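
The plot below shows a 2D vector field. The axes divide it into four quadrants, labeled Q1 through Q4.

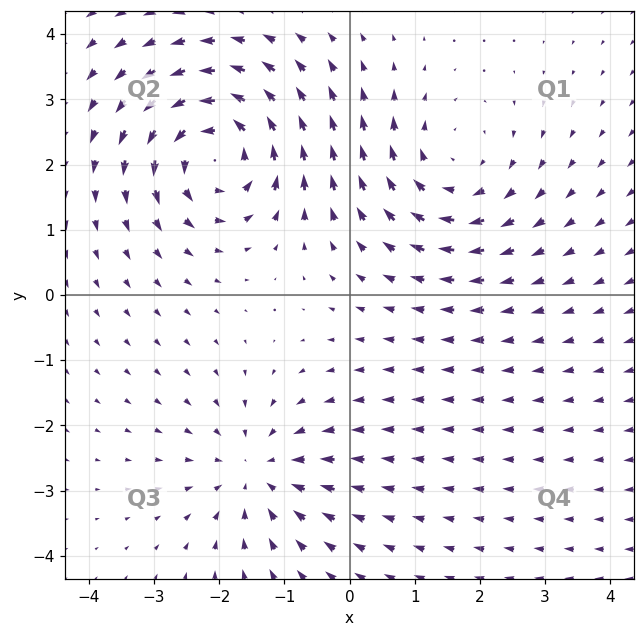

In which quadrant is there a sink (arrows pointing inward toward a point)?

The sink sits at approximately (-1.4, -2.7), which lies in quadrant Q3. The divergence there is about -3, negative as expected for a sink.

Q3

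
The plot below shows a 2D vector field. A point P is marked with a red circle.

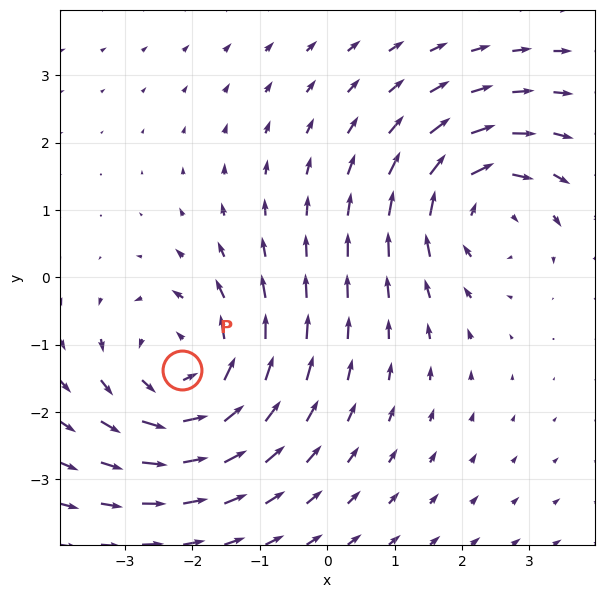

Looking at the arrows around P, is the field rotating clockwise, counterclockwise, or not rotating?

Near P at (-2.2, -1.4) the arrows circulate counterclockwise. The curl (z-component) there is about +4; positive curl means counterclockwise rotation.

counterclockwise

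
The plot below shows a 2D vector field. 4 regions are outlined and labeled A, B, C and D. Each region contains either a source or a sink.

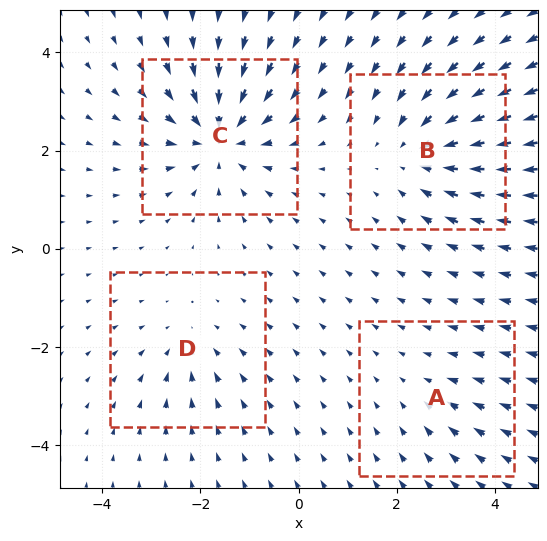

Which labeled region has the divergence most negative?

C

Divergence at each region's feature centre — A: about -2, B: about -5, C: about -6, D: about -3. Region C is most negative.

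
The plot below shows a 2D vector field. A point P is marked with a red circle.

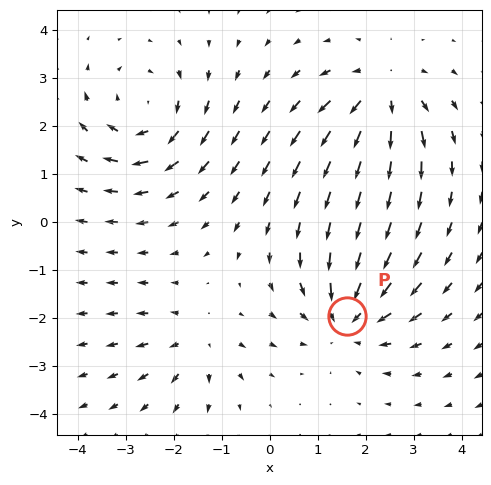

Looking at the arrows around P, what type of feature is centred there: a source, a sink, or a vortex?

sink

At P (1.6, -2.0) the arrows converge inward. Divergence about -5, curl ≈0 — negative divergence with near-zero curl is a sink.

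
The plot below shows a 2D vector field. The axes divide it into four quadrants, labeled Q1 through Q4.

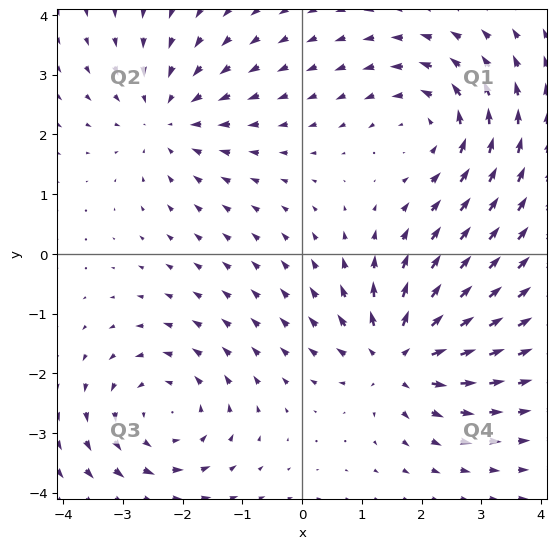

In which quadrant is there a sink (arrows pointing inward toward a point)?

Q2

The sink sits at approximately (-2.3, 2.3), which lies in quadrant Q2. The divergence there is about -4, negative as expected for a sink.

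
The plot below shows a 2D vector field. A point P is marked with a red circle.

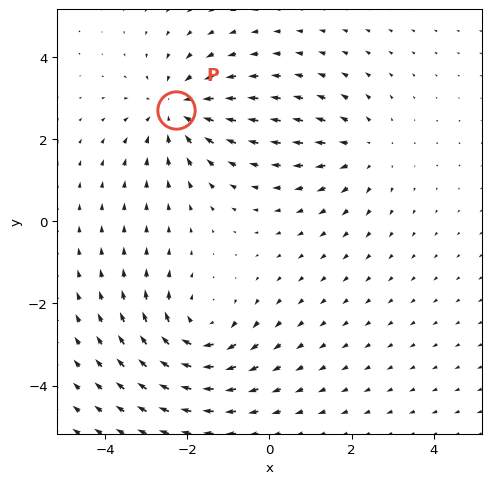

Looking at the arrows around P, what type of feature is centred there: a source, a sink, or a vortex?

sink

At P (-2.3, 2.7) the arrows converge inward. Divergence about -4, curl ≈0 — negative divergence with near-zero curl is a sink.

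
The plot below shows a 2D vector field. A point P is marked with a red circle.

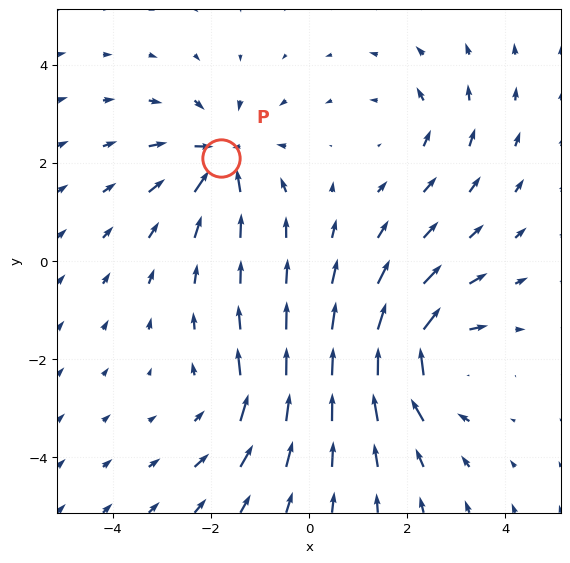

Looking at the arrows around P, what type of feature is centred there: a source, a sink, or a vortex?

At P (-1.8, 2.1) the arrows converge inward. Divergence about -5, curl ≈0 — negative divergence with near-zero curl is a sink.

sink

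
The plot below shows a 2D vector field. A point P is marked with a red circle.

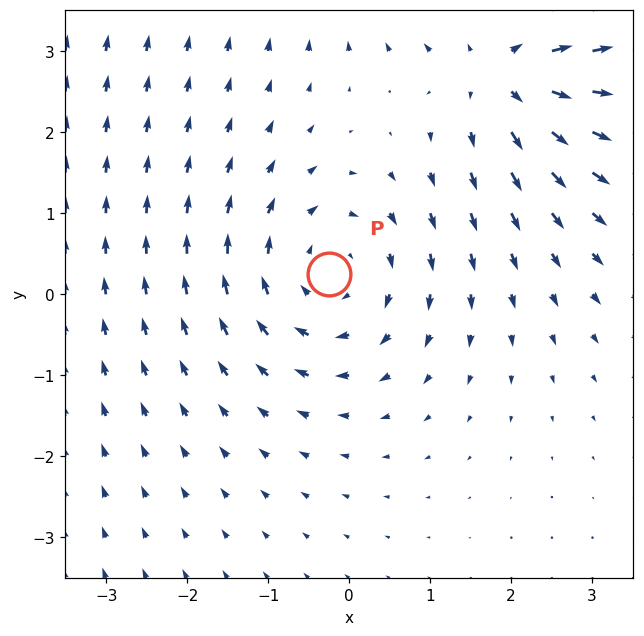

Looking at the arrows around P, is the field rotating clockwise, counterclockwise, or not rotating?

clockwise

Near P at (-0.2, 0.2) the arrows circulate clockwise. The curl (z-component) there is about -3; negative curl means clockwise rotation.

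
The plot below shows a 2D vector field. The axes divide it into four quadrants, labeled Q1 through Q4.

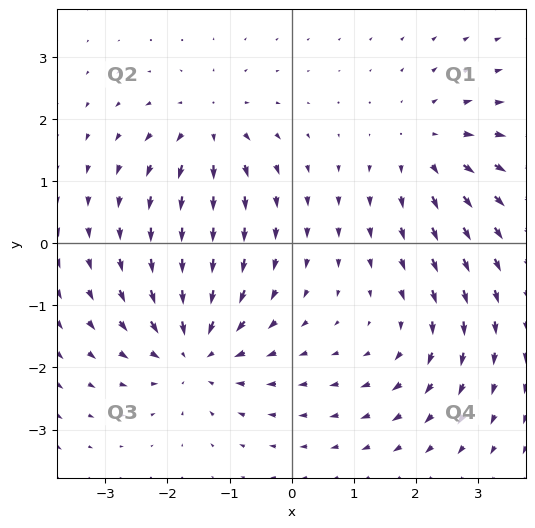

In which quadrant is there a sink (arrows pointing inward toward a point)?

Q3

The sink sits at approximately (-1.6, -1.7), which lies in quadrant Q3. The divergence there is about -5, negative as expected for a sink.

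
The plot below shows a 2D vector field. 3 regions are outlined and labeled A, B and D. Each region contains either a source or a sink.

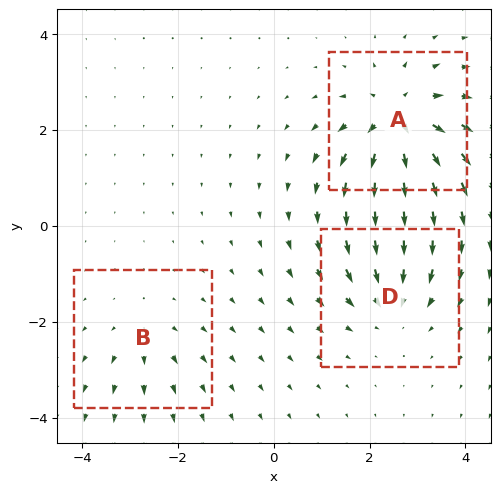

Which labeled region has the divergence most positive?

Divergence at each region's feature centre — A: about +6, B: about +2, D: about -4. Region A is most positive.

A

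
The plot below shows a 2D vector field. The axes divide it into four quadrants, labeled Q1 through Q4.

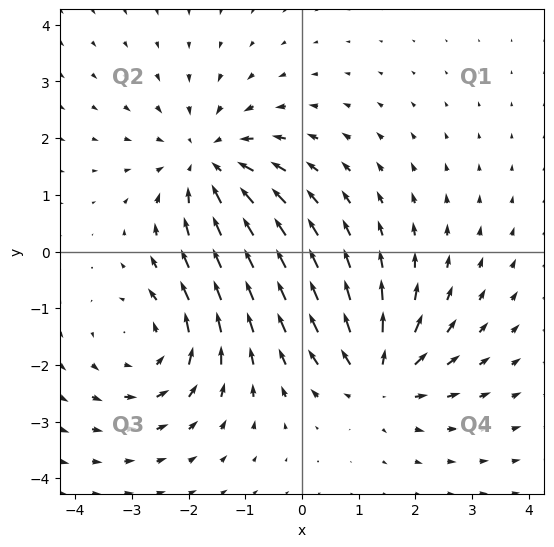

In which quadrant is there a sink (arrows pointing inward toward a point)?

The sink sits at approximately (-1.6, 1.5), which lies in quadrant Q2. The divergence there is about -4, negative as expected for a sink.

Q2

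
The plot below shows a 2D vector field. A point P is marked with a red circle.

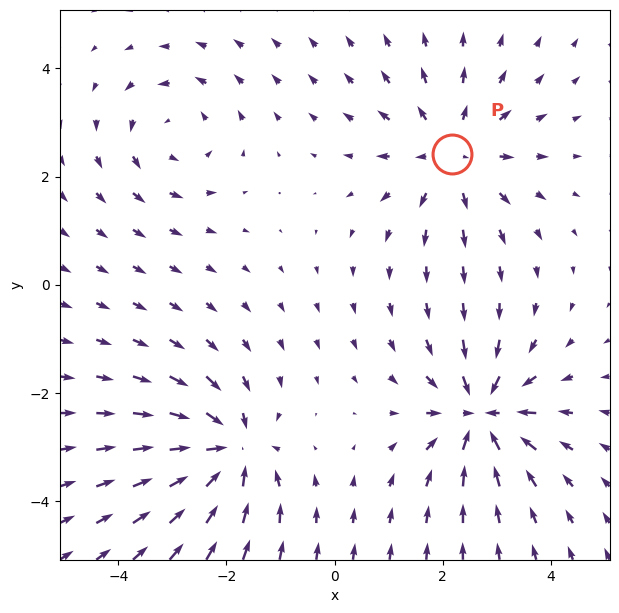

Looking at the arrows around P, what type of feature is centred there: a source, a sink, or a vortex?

At P (2.2, 2.4) the arrows spread outward. Divergence about +4, curl ≈0 — positive divergence with near-zero curl is a source.

source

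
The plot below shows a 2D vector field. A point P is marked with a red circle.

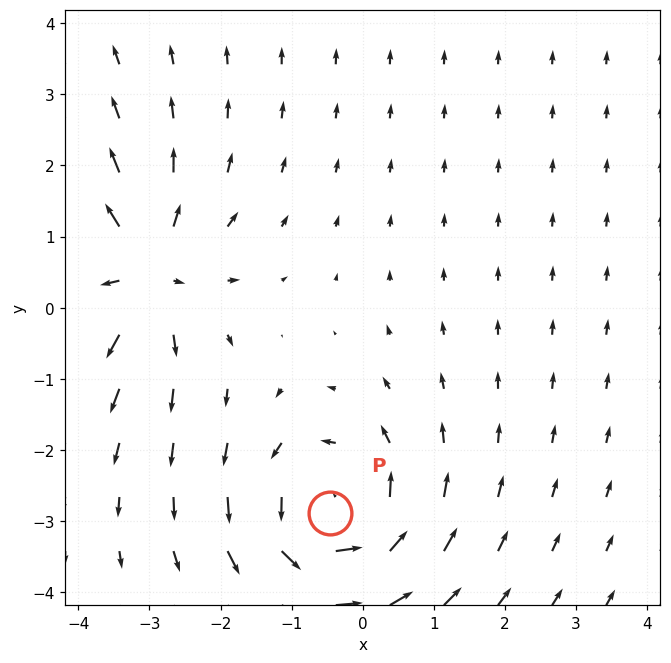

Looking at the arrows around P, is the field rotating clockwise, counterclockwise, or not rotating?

counterclockwise

Near P at (-0.5, -2.9) the arrows circulate counterclockwise. The curl (z-component) there is about +5; positive curl means counterclockwise rotation.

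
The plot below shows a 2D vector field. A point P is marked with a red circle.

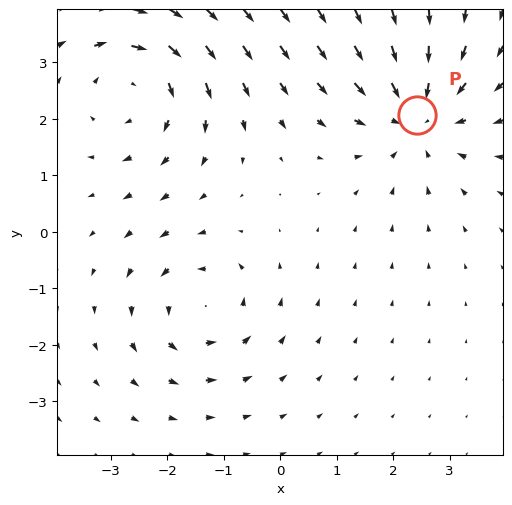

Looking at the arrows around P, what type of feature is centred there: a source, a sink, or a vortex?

At P (2.4, 2.1) the arrows converge inward. Divergence about -4, curl ≈0 — negative divergence with near-zero curl is a sink.

sink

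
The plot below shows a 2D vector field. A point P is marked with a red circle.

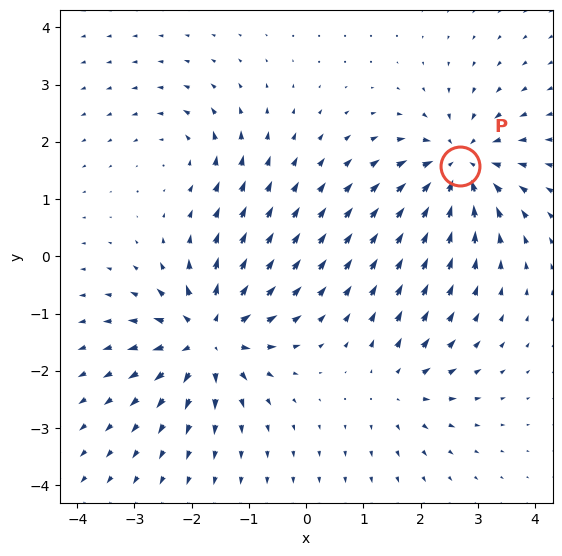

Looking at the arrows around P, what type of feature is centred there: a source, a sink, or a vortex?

sink

At P (2.7, 1.6) the arrows converge inward. Divergence about -6, curl ≈0 — negative divergence with near-zero curl is a sink.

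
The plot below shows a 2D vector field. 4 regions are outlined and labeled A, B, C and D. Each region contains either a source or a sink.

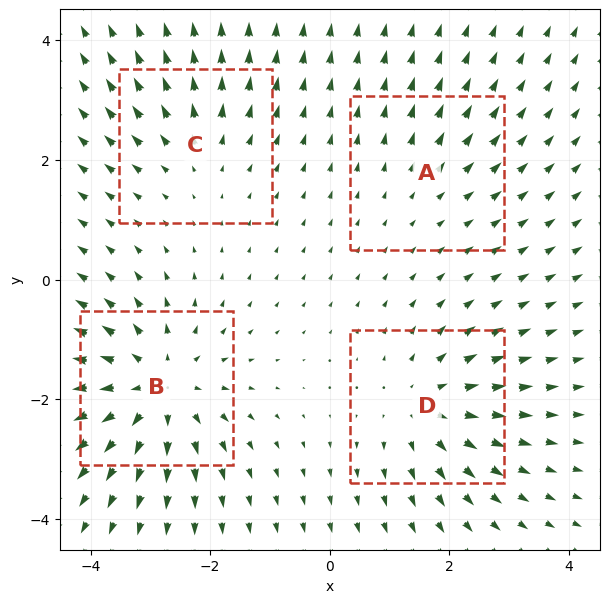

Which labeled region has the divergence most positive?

Divergence at each region's feature centre — A: about +2, B: about +6, C: about +3, D: about +4. Region B is most positive.

B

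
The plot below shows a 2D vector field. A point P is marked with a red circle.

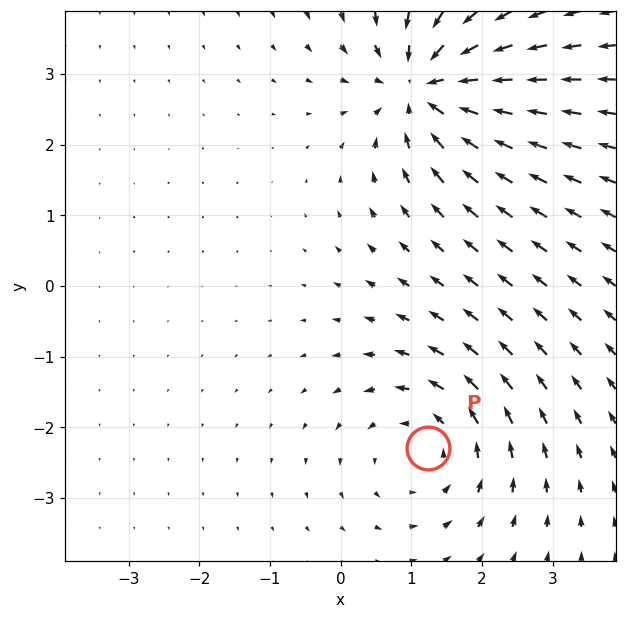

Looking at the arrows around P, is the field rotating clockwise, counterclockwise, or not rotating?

counterclockwise

Near P at (1.2, -2.3) the arrows circulate counterclockwise. The curl (z-component) there is about +3; positive curl means counterclockwise rotation.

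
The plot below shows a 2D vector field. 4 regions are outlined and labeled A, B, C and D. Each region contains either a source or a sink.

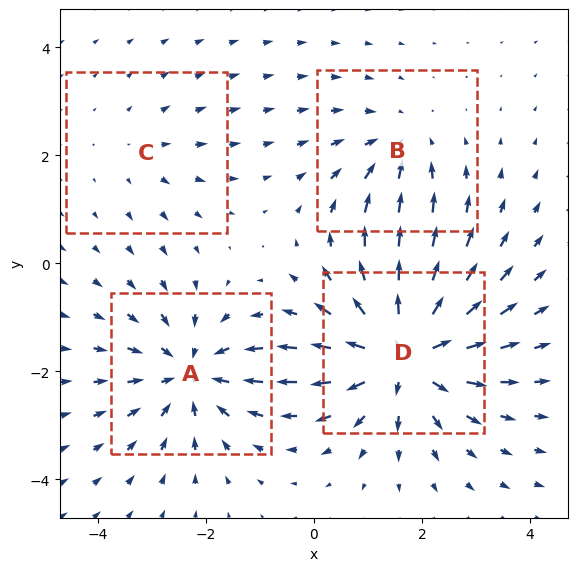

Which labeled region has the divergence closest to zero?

C

Divergence at each region's feature centre — A: about -5, B: about -3, C: about +2, D: about +6. Region C is closest to zero.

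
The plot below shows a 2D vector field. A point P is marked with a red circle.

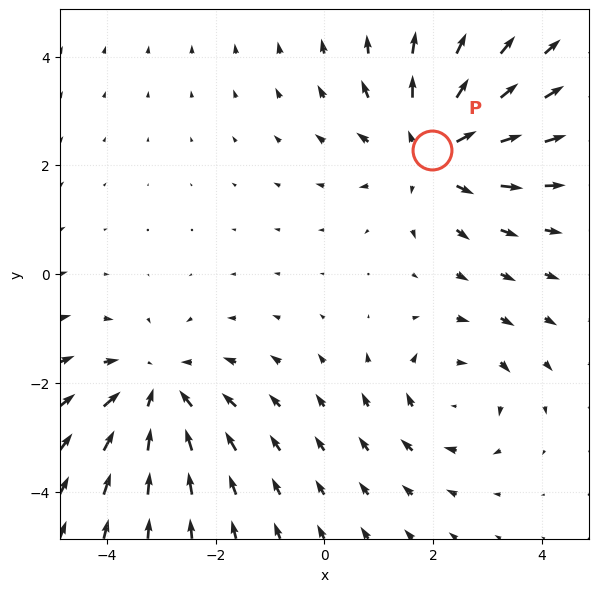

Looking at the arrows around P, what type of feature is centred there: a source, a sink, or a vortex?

At P (2.0, 2.3) the arrows spread outward. Divergence about +4, curl ≈0 — positive divergence with near-zero curl is a source.

source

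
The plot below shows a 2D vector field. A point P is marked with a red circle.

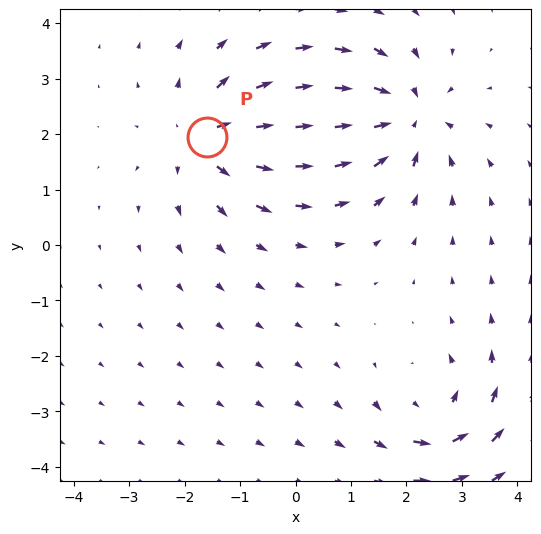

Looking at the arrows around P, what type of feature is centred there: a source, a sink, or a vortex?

At P (-1.6, 1.9) the arrows spread outward. Divergence about +4, curl ≈0 — positive divergence with near-zero curl is a source.

source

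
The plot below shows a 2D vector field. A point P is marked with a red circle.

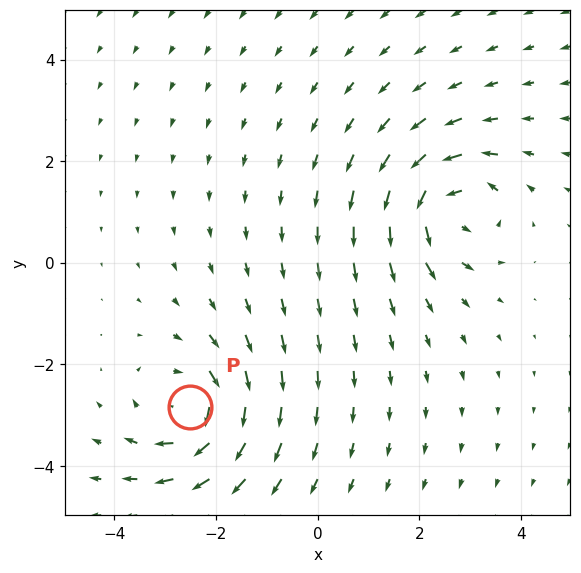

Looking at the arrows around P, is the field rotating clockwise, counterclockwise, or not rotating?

clockwise

Near P at (-2.5, -2.8) the arrows circulate clockwise. The curl (z-component) there is about -5; negative curl means clockwise rotation.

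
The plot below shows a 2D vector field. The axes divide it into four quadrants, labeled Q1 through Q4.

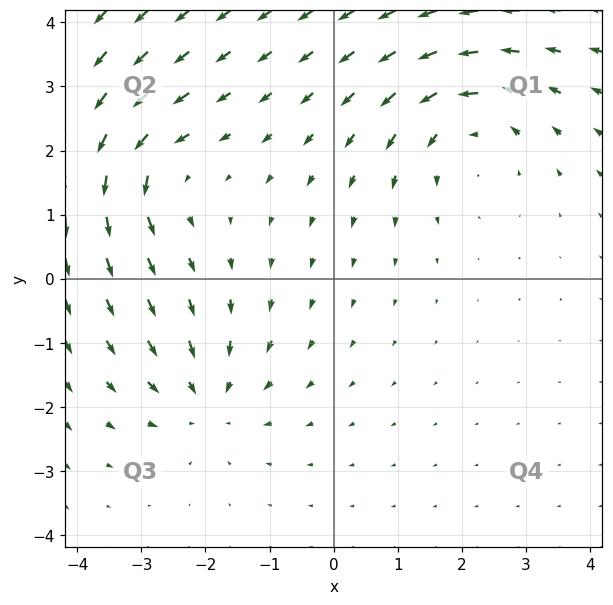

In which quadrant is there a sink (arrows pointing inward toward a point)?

Q3

The sink sits at approximately (-2.0, -1.9), which lies in quadrant Q3. The divergence there is about -3, negative as expected for a sink.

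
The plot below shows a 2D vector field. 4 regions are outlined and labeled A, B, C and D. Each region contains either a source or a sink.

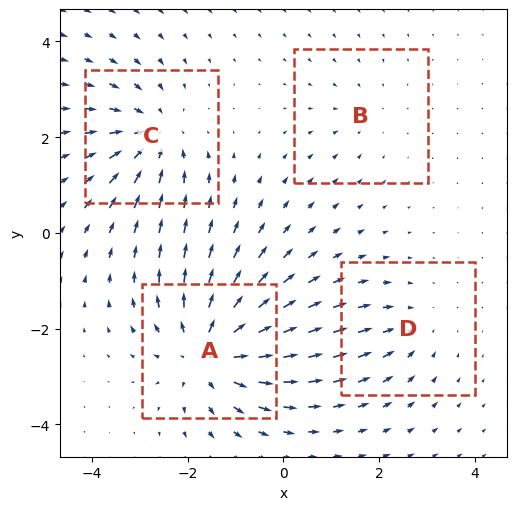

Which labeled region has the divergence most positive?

A

Divergence at each region's feature centre — A: about +7, B: about -2, C: about -5, D: about -3. Region A is most positive.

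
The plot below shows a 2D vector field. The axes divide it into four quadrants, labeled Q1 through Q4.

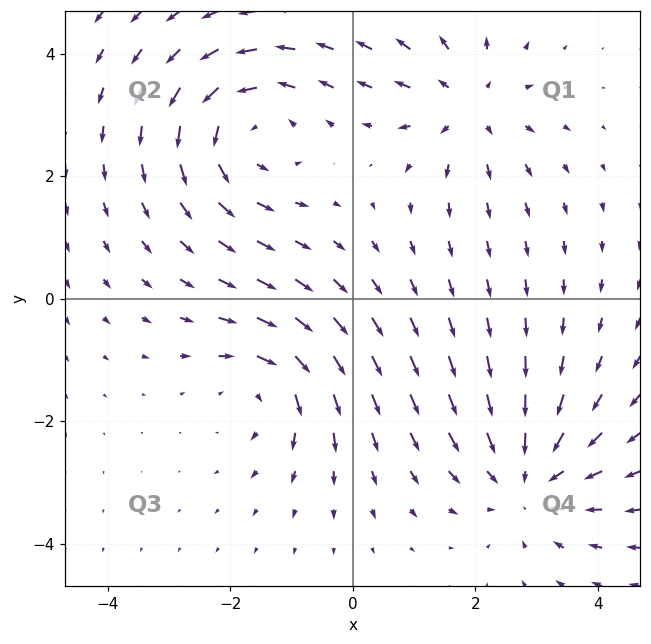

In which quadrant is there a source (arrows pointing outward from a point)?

The source sits at approximately (1.9, 3.1), which lies in quadrant Q1. The divergence there is about +4, positive as expected for a source.

Q1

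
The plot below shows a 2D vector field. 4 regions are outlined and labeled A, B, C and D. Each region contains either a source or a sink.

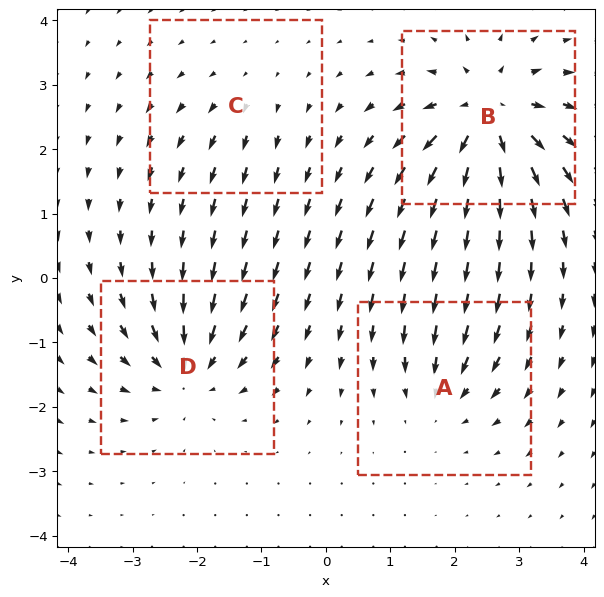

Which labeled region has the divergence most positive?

B

Divergence at each region's feature centre — A: about -4, B: about +8, C: about +2, D: about -6. Region B is most positive.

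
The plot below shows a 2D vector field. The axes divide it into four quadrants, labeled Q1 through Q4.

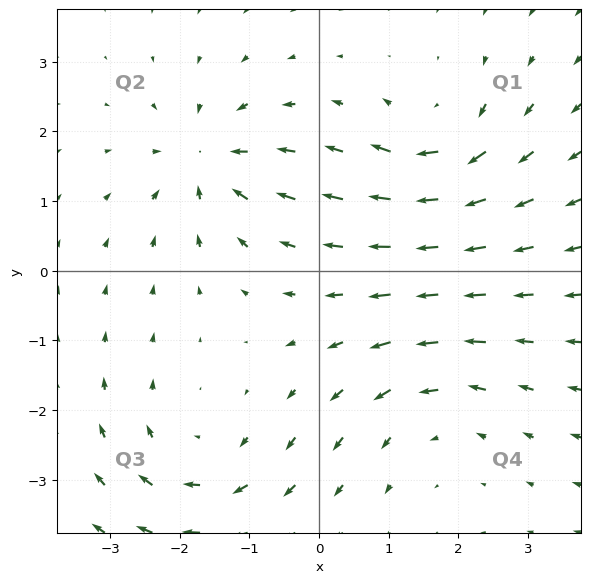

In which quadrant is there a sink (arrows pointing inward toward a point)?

The sink sits at approximately (-1.6, 1.6), which lies in quadrant Q2. The divergence there is about -6, negative as expected for a sink.

Q2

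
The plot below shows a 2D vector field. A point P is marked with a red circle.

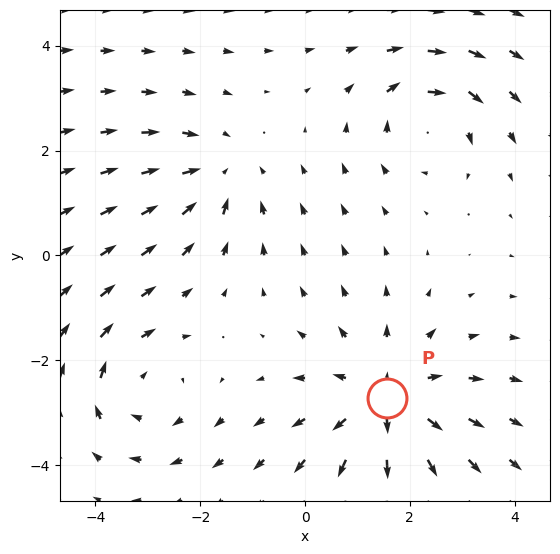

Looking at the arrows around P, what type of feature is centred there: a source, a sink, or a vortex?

At P (1.6, -2.7) the arrows spread outward. Divergence about +4, curl ≈0 — positive divergence with near-zero curl is a source.

source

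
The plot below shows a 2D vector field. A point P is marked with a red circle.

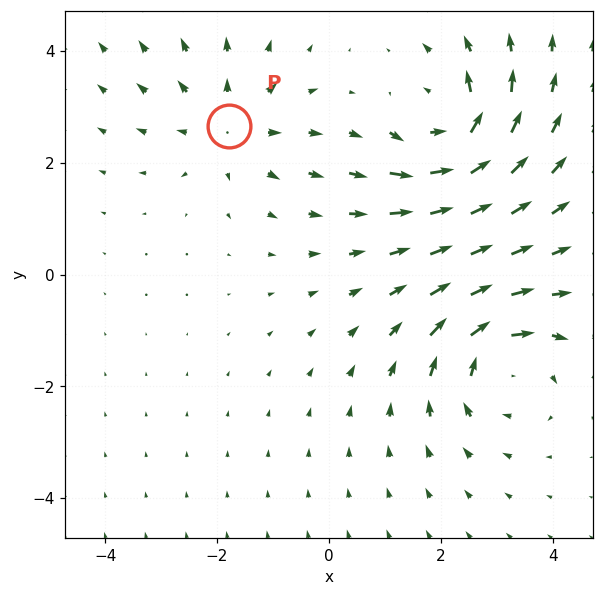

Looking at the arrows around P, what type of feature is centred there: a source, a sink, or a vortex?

source

At P (-1.8, 2.7) the arrows spread outward. Divergence about +3, curl ≈0 — positive divergence with near-zero curl is a source.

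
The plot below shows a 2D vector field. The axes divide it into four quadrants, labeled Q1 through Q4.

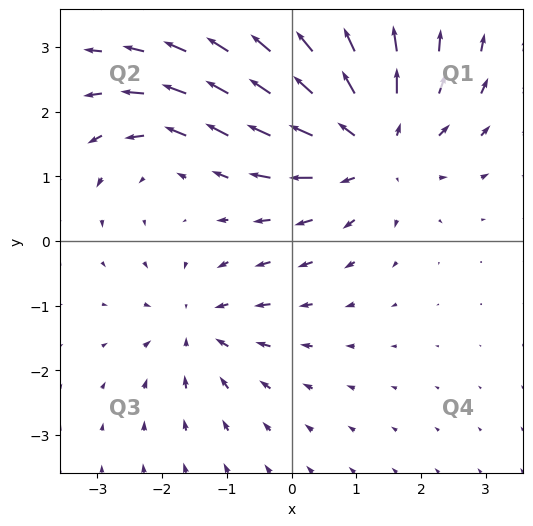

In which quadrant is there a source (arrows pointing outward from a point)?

Q1

The source sits at approximately (1.3, 1.5), which lies in quadrant Q1. The divergence there is about +4, positive as expected for a source.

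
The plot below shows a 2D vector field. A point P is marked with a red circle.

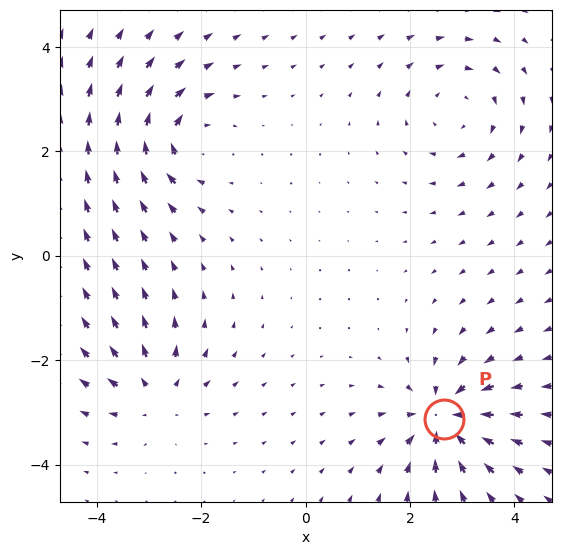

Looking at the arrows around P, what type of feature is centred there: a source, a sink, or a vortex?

At P (2.7, -3.1) the arrows converge inward. Divergence about -7, curl ≈0 — negative divergence with near-zero curl is a sink.

sink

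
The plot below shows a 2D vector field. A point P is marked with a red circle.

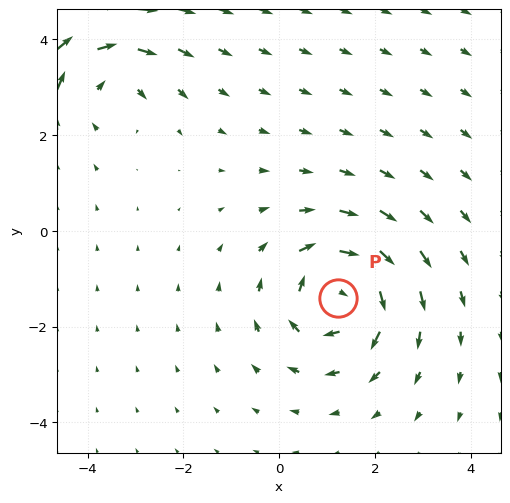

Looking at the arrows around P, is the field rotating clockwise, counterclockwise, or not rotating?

clockwise

Near P at (1.2, -1.4) the arrows circulate clockwise. The curl (z-component) there is about -4; negative curl means clockwise rotation.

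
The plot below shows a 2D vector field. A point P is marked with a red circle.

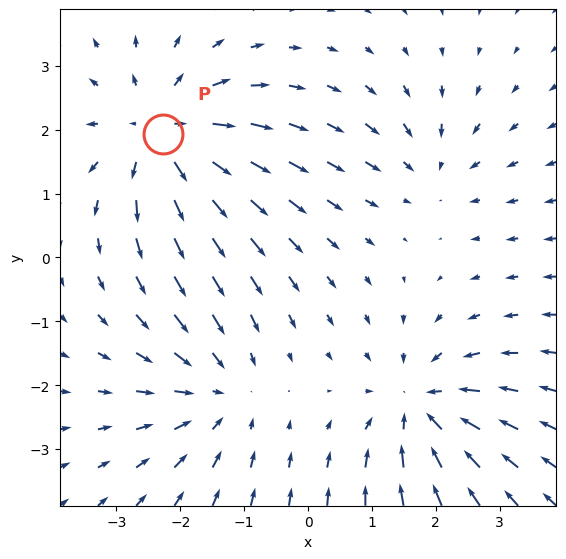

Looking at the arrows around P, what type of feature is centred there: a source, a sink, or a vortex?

source

At P (-2.3, 1.9) the arrows spread outward. Divergence about +5, curl ≈0 — positive divergence with near-zero curl is a source.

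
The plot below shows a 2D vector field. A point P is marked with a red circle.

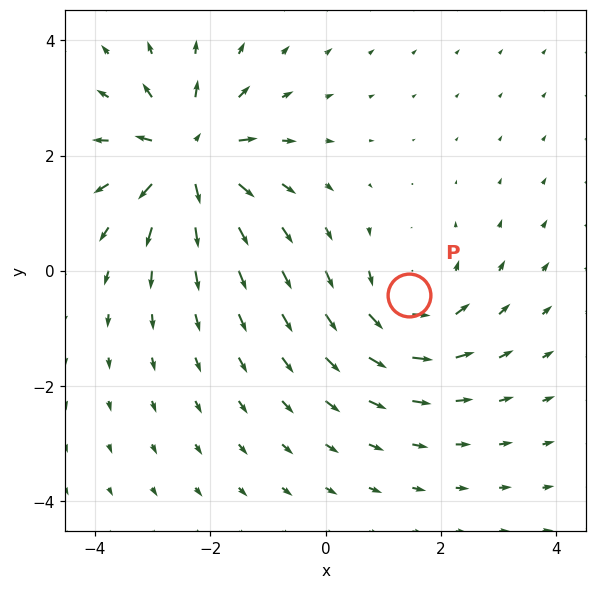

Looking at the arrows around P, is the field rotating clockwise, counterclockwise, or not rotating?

counterclockwise

Near P at (1.4, -0.4) the arrows circulate counterclockwise. The curl (z-component) there is about +3; positive curl means counterclockwise rotation.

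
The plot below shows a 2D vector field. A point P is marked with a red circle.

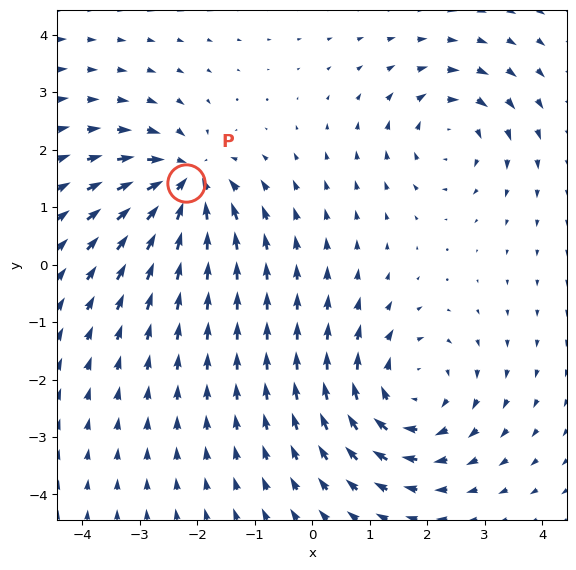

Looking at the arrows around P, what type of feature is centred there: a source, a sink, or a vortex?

At P (-2.2, 1.4) the arrows converge inward. Divergence about -6, curl ≈0 — negative divergence with near-zero curl is a sink.

sink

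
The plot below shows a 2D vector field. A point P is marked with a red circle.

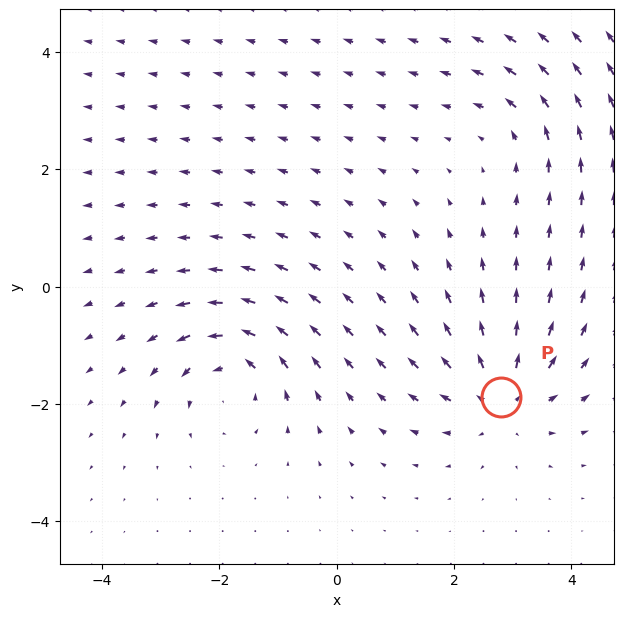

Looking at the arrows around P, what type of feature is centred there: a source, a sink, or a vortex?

At P (2.8, -1.9) the arrows spread outward. Divergence about +4, curl ≈0 — positive divergence with near-zero curl is a source.

source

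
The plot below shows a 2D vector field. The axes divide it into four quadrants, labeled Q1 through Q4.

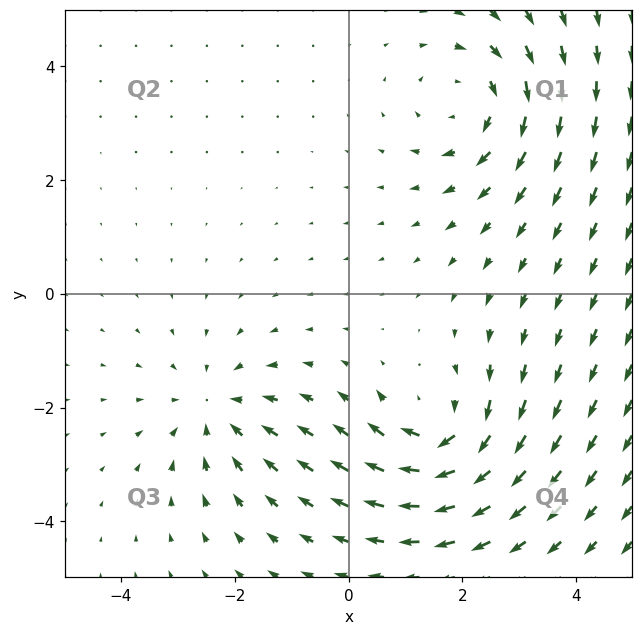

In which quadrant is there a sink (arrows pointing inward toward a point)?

Q3

The sink sits at approximately (-2.3, -2.0), which lies in quadrant Q3. The divergence there is about -3, negative as expected for a sink.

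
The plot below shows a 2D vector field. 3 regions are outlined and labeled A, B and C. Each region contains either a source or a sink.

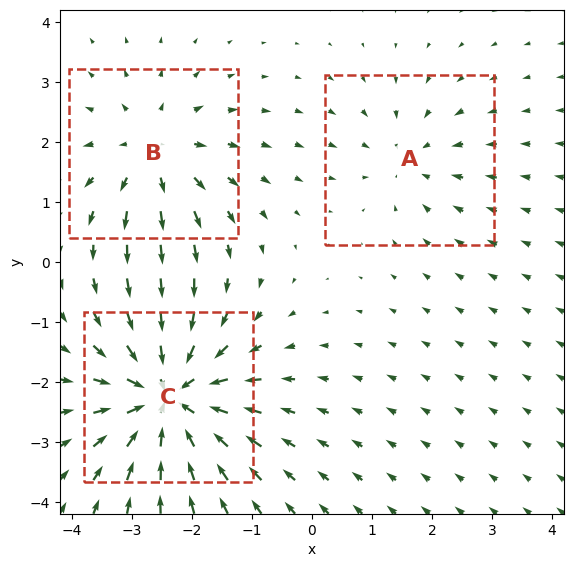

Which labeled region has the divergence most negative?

C

Divergence at each region's feature centre — A: about -2, B: about +3, C: about -5. Region C is most negative.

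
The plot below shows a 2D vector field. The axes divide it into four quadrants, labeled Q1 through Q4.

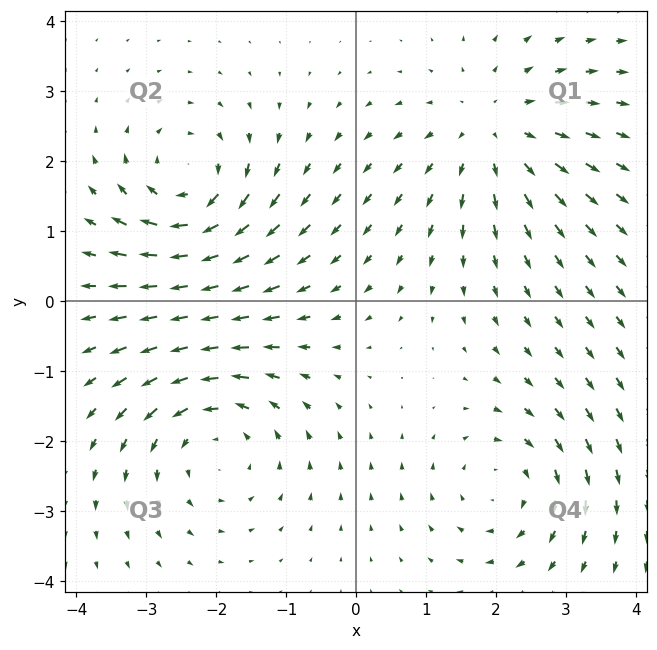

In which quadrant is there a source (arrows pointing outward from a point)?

Q1

The source sits at approximately (2.0, 2.4), which lies in quadrant Q1. The divergence there is about +3, positive as expected for a source.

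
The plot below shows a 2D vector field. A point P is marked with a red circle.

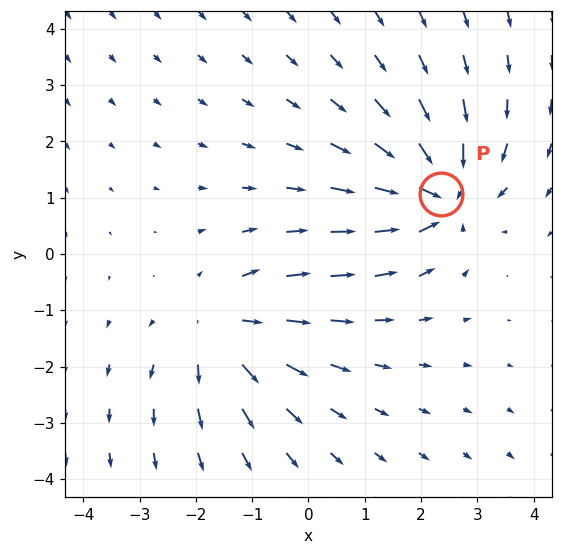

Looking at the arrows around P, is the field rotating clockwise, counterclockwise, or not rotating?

not rotating

Near P at (2.3, 1.1) the arrows show no circulation. The curl there is ≈0.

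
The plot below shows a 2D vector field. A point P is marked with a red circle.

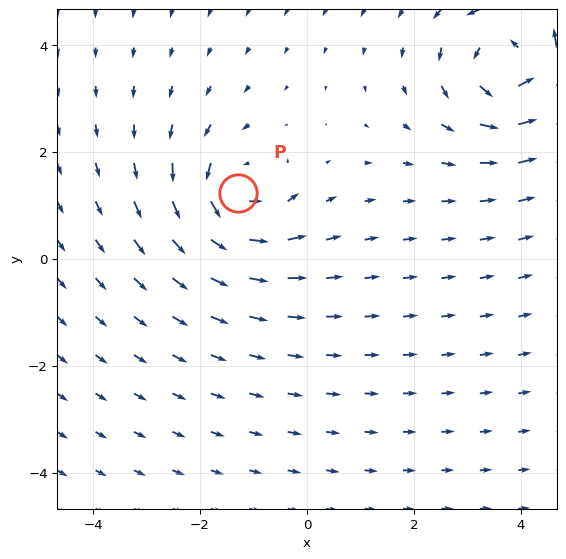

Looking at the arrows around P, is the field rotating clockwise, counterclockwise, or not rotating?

counterclockwise

Near P at (-1.3, 1.2) the arrows circulate counterclockwise. The curl (z-component) there is about +5; positive curl means counterclockwise rotation.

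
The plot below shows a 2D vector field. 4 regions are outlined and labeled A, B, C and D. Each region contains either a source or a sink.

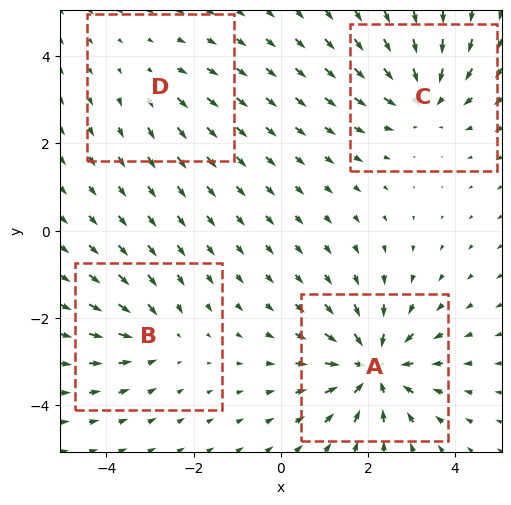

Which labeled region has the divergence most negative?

A

Divergence at each region's feature centre — A: about -6, B: about -3, C: about -5, D: about +2. Region A is most negative.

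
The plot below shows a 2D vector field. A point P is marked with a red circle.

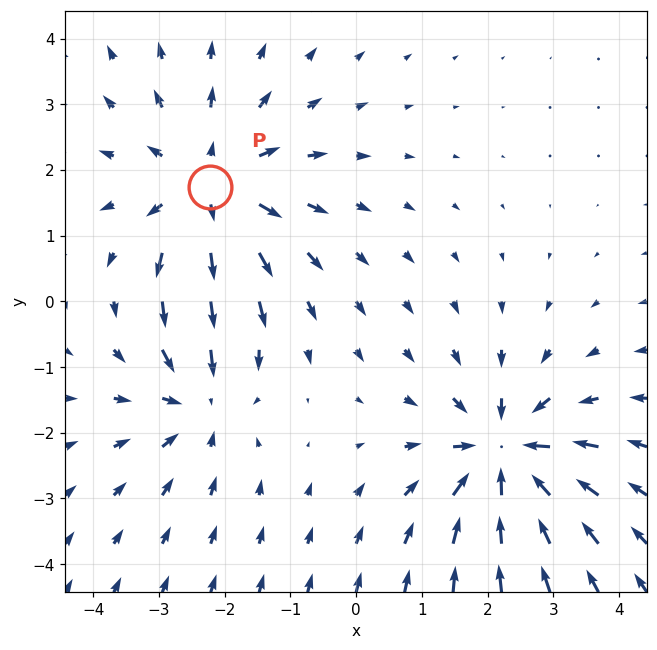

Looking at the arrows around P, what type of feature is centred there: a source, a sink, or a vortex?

source

At P (-2.2, 1.7) the arrows spread outward. Divergence about +4, curl ≈0 — positive divergence with near-zero curl is a source.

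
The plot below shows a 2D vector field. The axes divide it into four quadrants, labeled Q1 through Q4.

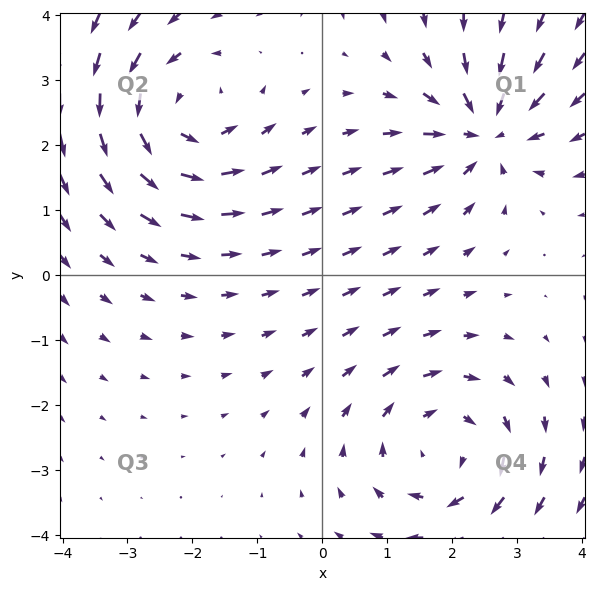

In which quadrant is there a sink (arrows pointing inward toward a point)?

Q1

The sink sits at approximately (2.5, 2.2), which lies in quadrant Q1. The divergence there is about -3, negative as expected for a sink.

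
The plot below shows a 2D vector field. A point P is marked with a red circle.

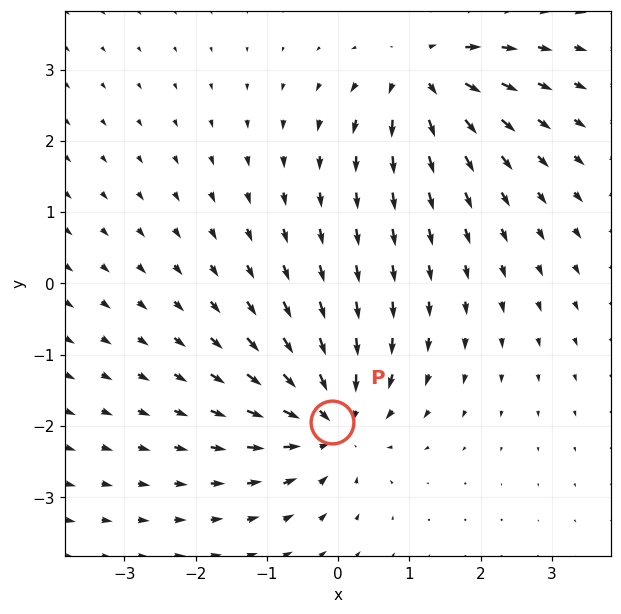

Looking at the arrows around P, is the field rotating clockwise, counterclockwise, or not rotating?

not rotating

Near P at (-0.1, -1.9) the arrows show no circulation. The curl there is ≈0.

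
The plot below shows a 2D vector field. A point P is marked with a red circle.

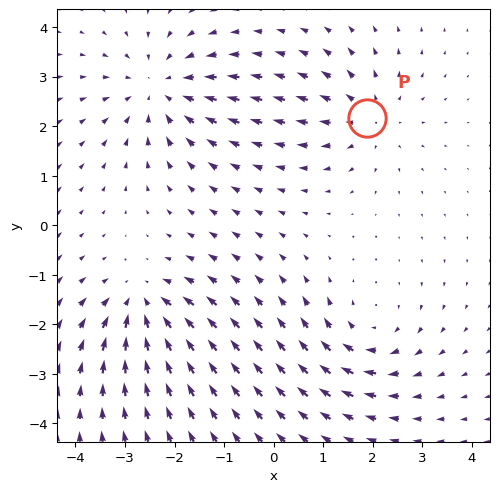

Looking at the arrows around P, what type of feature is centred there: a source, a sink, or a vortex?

source

At P (1.9, 2.2) the arrows spread outward. Divergence about +4, curl ≈0 — positive divergence with near-zero curl is a source.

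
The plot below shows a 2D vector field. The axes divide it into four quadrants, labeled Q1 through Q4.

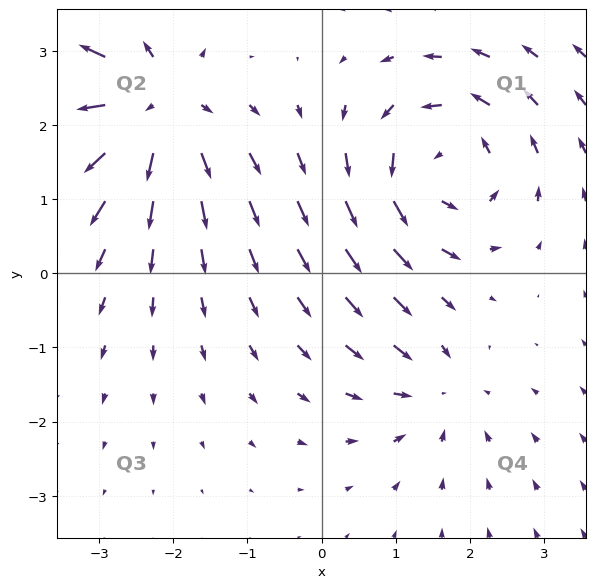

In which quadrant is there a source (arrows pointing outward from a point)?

Q2

The source sits at approximately (-2.3, 2.3), which lies in quadrant Q2. The divergence there is about +5, positive as expected for a source.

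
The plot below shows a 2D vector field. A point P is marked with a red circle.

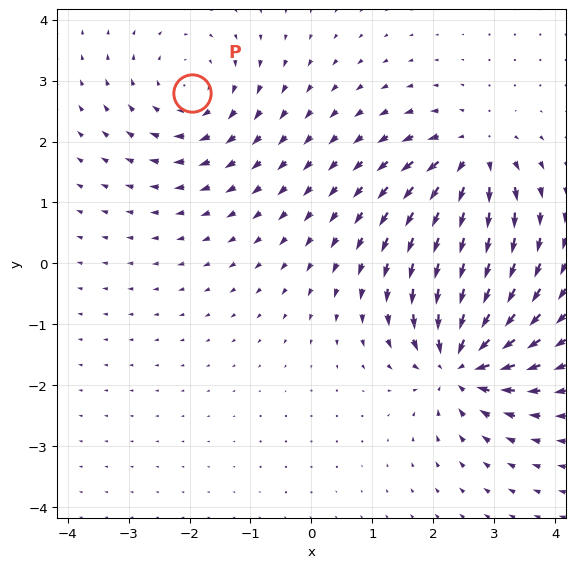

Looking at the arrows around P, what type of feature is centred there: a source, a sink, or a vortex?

At P (-2.0, 2.8) the arrows circulate clockwise. Divergence ≈0, curl about -3 — near-zero divergence with nonzero curl is a vortex.

vortex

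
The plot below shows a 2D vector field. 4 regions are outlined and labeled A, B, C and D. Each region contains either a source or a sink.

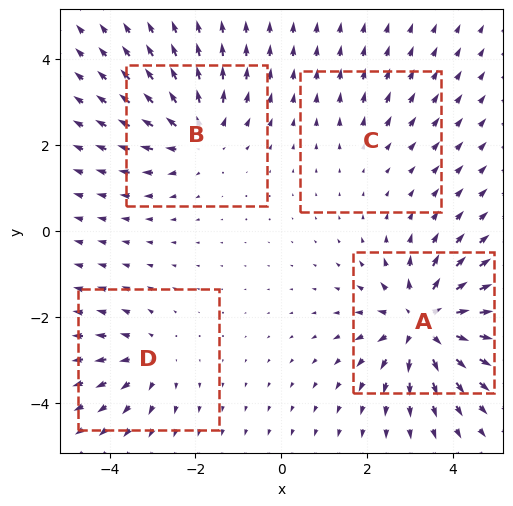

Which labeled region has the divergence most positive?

Divergence at each region's feature centre — A: about +7, B: about +5, C: about +2, D: about +4. Region A is most positive.

A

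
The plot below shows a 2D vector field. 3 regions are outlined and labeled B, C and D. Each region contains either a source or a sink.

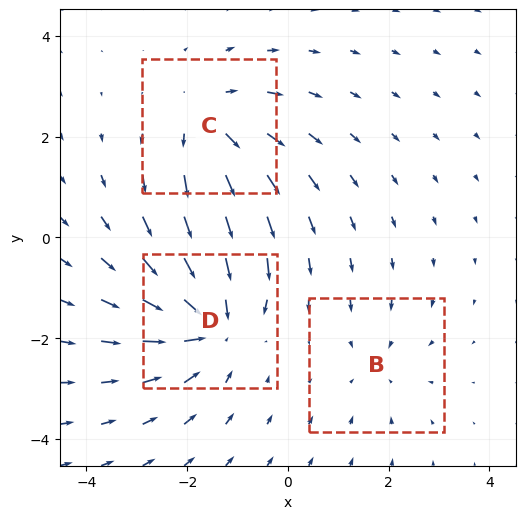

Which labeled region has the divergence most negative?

Divergence at each region's feature centre — B: about -2, C: about +3, D: about -4. Region D is most negative.

D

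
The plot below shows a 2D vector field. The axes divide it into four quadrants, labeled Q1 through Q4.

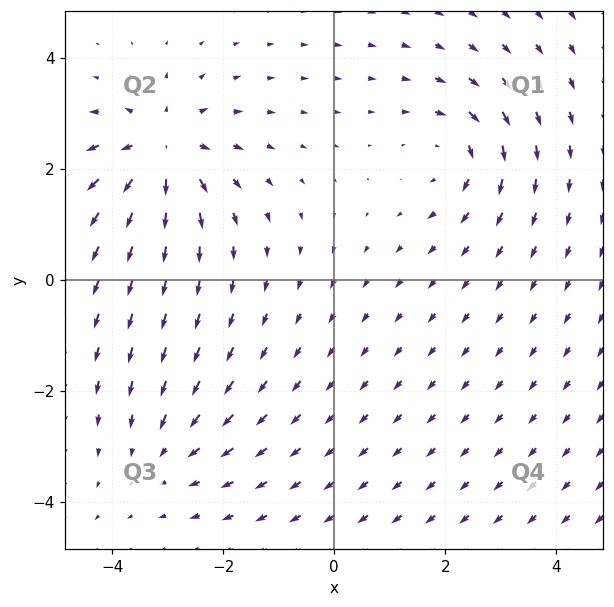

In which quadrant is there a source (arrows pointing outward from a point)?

Q2

The source sits at approximately (-3.1, 2.3), which lies in quadrant Q2. The divergence there is about +5, positive as expected for a source.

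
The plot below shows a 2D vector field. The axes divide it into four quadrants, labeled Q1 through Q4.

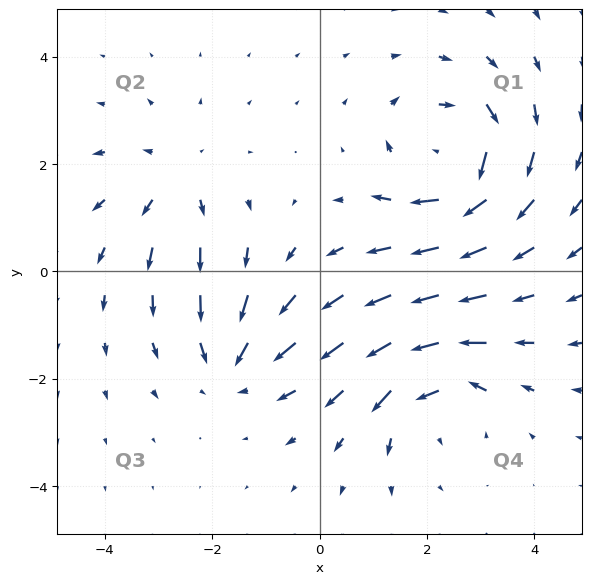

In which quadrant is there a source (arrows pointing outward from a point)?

Q2

The source sits at approximately (-2.7, 1.7), which lies in quadrant Q2. The divergence there is about +3, positive as expected for a source.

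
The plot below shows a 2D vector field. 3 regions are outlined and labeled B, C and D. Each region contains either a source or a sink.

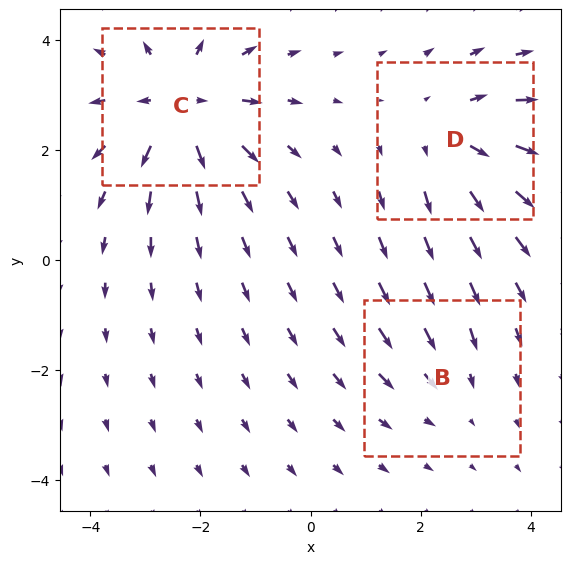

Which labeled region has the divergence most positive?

C

Divergence at each region's feature centre — B: about -2, C: about +4, D: about +3. Region C is most positive.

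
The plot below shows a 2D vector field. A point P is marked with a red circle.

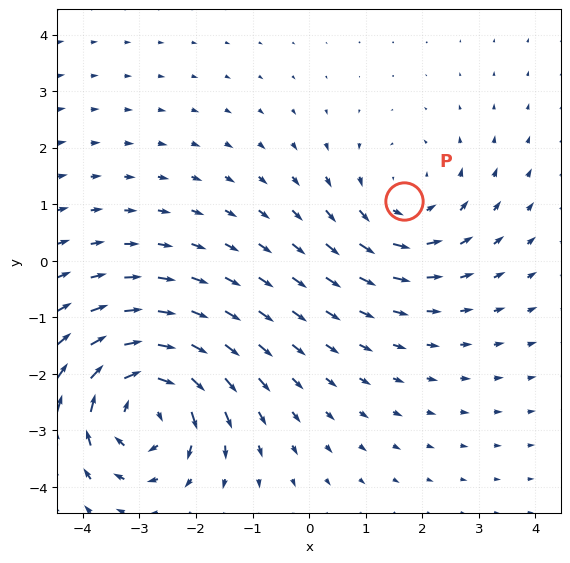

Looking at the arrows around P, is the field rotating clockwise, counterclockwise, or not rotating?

Near P at (1.7, 1.1) the arrows circulate counterclockwise. The curl (z-component) there is about +3; positive curl means counterclockwise rotation.

counterclockwise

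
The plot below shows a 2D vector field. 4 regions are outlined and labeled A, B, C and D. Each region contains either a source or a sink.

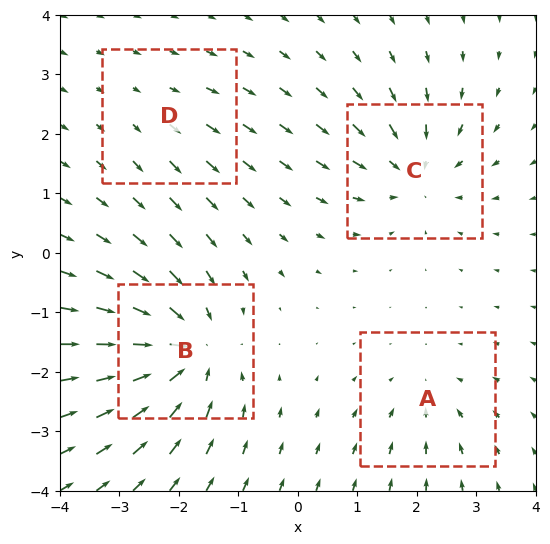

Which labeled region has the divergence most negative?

B

Divergence at each region's feature centre — A: about -3, B: about -8, C: about -5, D: about +2. Region B is most negative.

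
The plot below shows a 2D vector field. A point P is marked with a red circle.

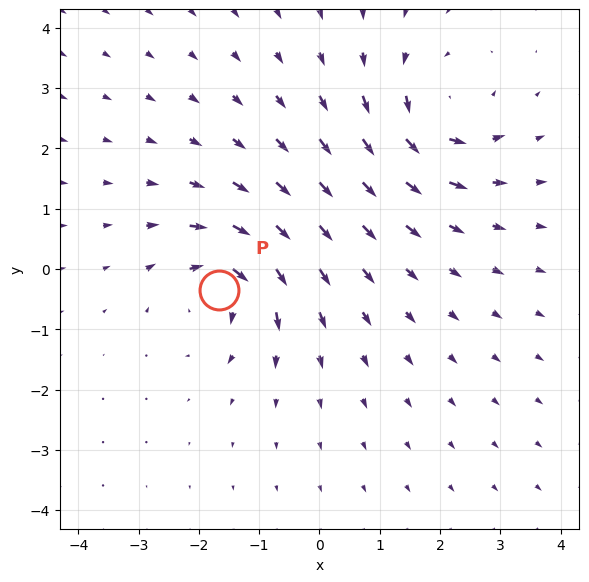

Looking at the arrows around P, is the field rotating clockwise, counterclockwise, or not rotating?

Near P at (-1.7, -0.3) the arrows circulate clockwise. The curl (z-component) there is about -7; negative curl means clockwise rotation.

clockwise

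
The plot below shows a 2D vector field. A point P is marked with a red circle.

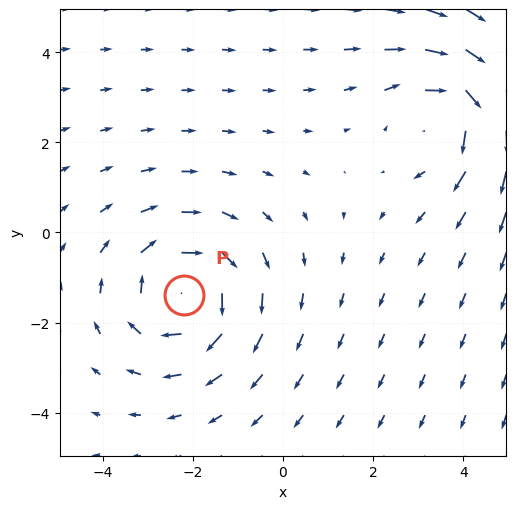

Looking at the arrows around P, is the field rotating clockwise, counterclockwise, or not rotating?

Near P at (-2.2, -1.4) the arrows circulate clockwise. The curl (z-component) there is about -4; negative curl means clockwise rotation.

clockwise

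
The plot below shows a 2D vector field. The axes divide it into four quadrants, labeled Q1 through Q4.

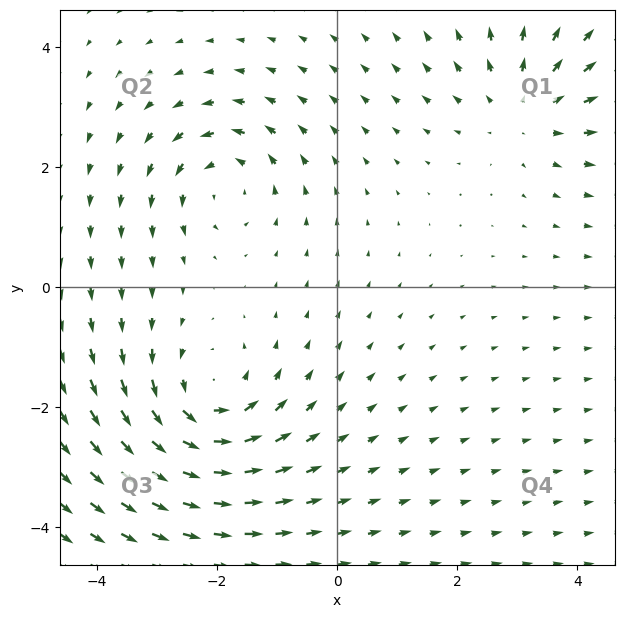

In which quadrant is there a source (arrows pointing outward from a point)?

The source sits at approximately (3.1, 3.0), which lies in quadrant Q1. The divergence there is about +2, positive as expected for a source.

Q1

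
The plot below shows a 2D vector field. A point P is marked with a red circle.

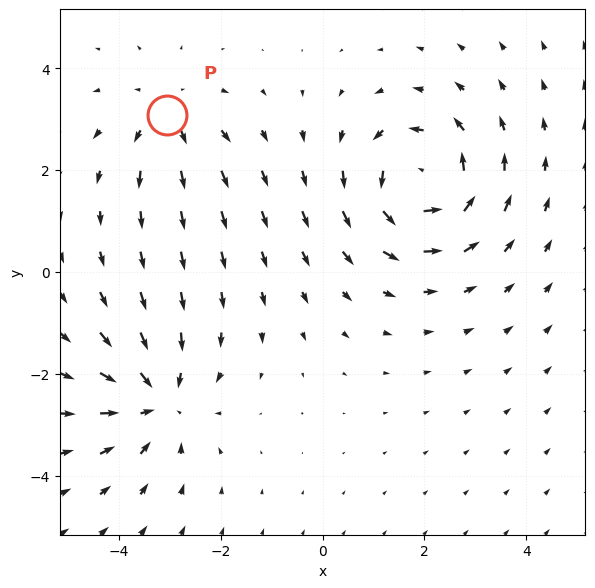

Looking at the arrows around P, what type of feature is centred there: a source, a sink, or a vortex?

source

At P (-3.1, 3.1) the arrows spread outward. Divergence about +2, curl ≈0 — positive divergence with near-zero curl is a source.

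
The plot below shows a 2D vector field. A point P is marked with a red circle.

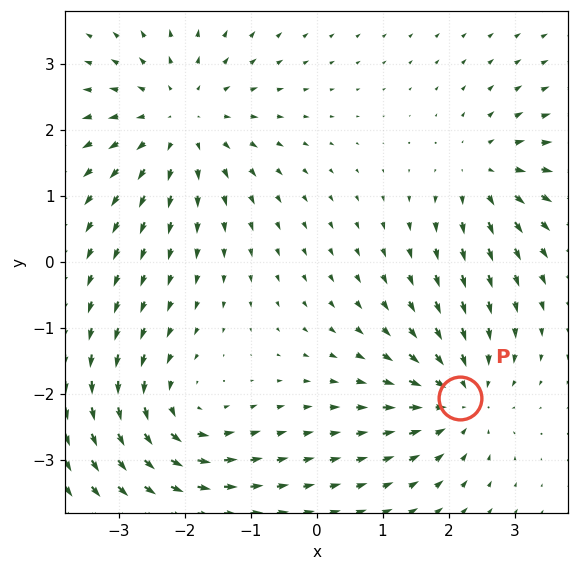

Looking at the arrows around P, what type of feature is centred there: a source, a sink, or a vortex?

sink

At P (2.2, -2.1) the arrows converge inward. Divergence about -5, curl ≈0 — negative divergence with near-zero curl is a sink.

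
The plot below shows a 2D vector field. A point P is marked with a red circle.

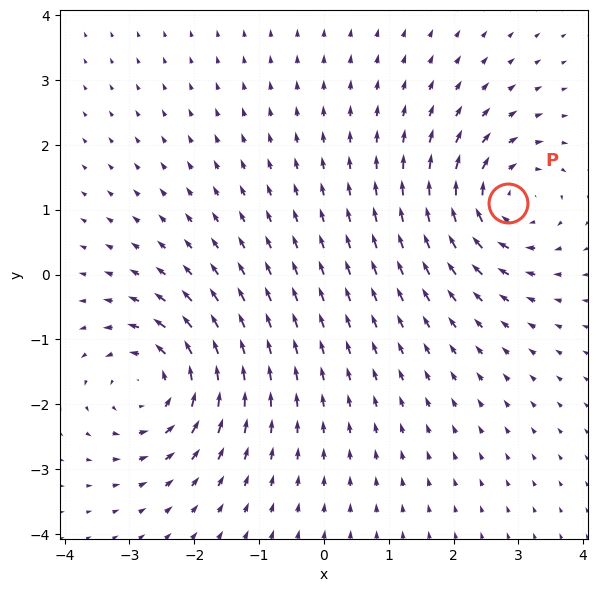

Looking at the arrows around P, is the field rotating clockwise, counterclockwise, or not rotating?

clockwise

Near P at (2.8, 1.1) the arrows circulate clockwise. The curl (z-component) there is about -5; negative curl means clockwise rotation.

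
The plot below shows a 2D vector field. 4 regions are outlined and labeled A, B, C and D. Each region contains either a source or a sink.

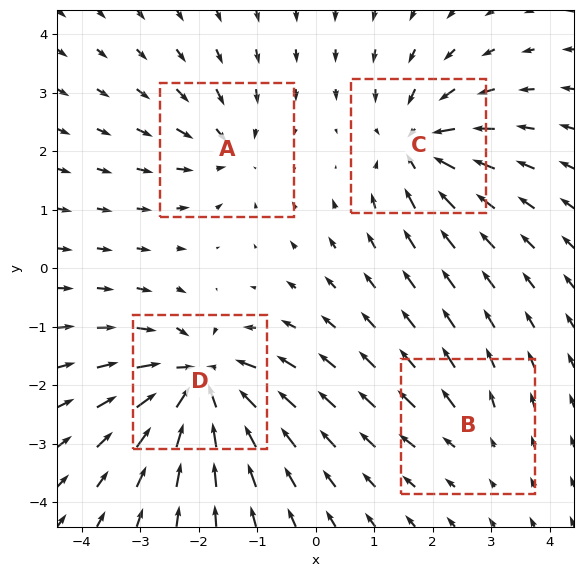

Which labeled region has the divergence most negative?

Divergence at each region's feature centre — A: about -4, B: about +3, C: about -6, D: about -8. Region D is most negative.

D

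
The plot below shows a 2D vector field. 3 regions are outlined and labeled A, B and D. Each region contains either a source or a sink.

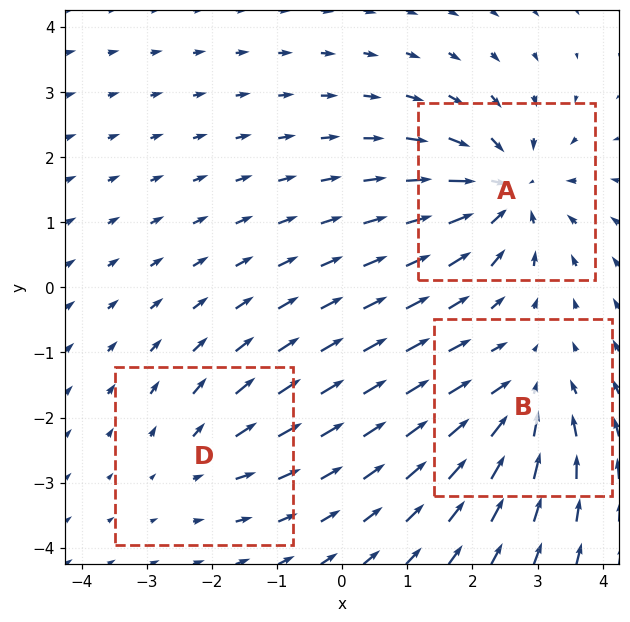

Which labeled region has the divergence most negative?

Divergence at each region's feature centre — A: about -5, B: about -3, D: about +2. Region A is most negative.

A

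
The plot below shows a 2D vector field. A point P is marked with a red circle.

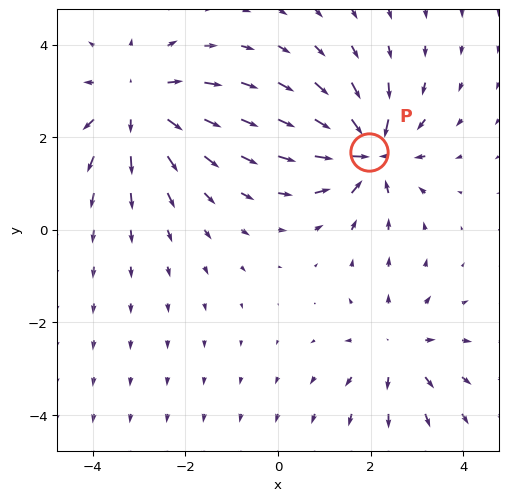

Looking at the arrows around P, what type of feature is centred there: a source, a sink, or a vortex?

At P (2.0, 1.7) the arrows converge inward. Divergence about -6, curl ≈0 — negative divergence with near-zero curl is a sink.

sink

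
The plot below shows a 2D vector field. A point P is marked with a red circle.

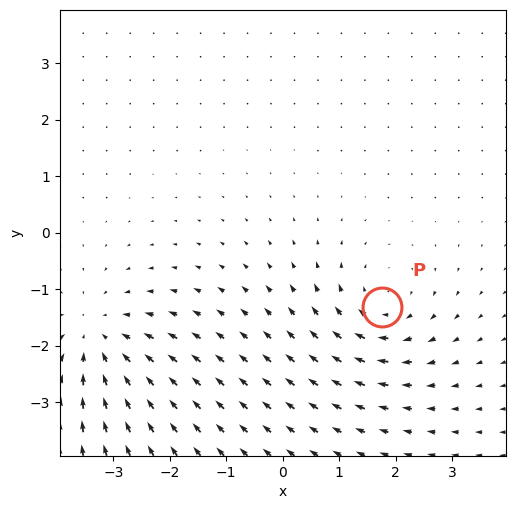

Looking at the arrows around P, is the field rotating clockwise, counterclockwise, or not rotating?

Near P at (1.7, -1.3) the arrows circulate clockwise. The curl (z-component) there is about -3; negative curl means clockwise rotation.

clockwise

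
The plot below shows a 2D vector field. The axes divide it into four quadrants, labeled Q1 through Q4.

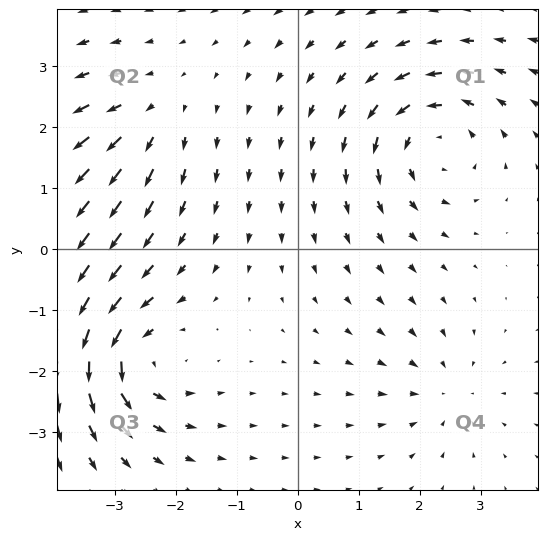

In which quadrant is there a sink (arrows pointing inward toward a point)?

The sink sits at approximately (2.4, -2.3), which lies in quadrant Q4. The divergence there is about -3, negative as expected for a sink.

Q4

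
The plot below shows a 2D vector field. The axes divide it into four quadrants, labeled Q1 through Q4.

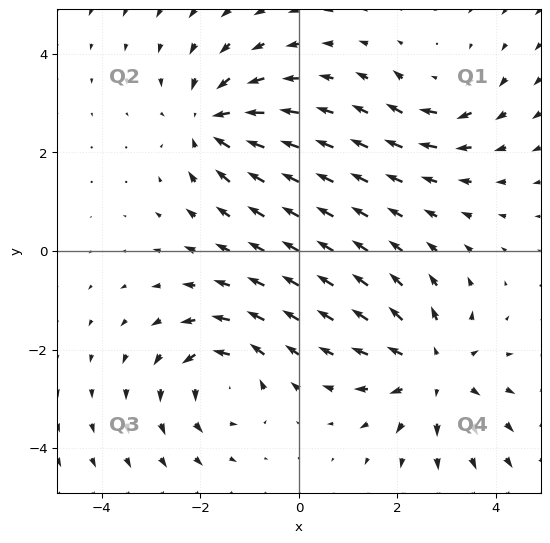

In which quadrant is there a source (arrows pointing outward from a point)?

Q4

The source sits at approximately (2.7, -2.4), which lies in quadrant Q4. The divergence there is about +4, positive as expected for a source.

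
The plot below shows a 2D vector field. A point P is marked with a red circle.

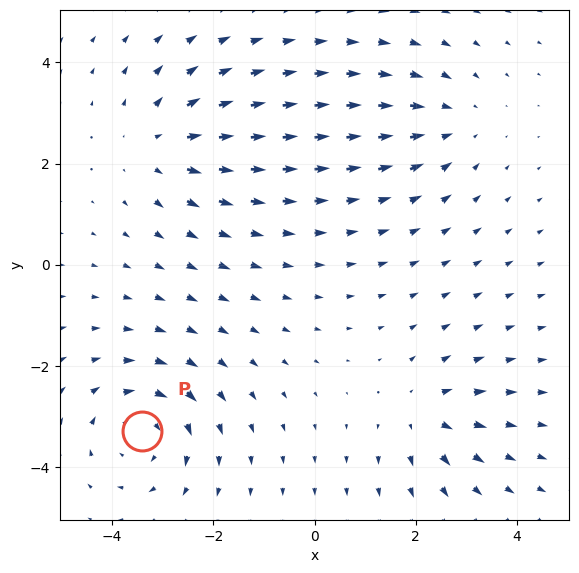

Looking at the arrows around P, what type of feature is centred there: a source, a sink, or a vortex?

vortex

At P (-3.4, -3.3) the arrows circulate clockwise. Divergence ≈0, curl about -5 — near-zero divergence with nonzero curl is a vortex.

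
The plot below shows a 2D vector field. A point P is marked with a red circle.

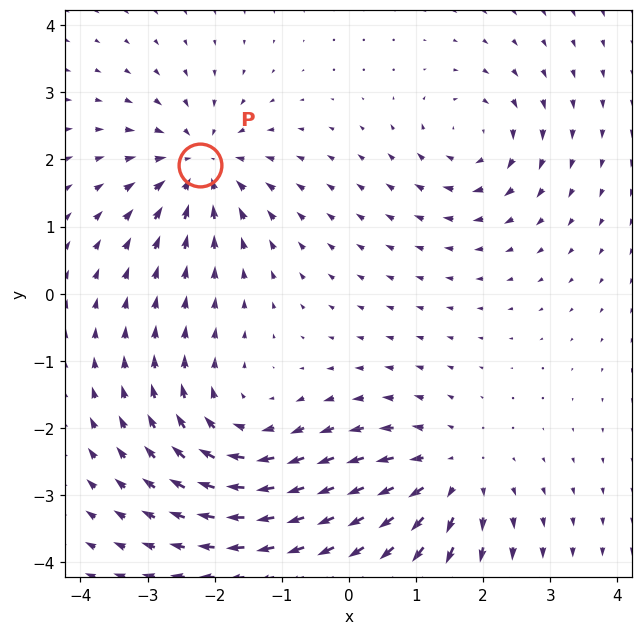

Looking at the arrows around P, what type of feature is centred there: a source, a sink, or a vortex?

At P (-2.2, 1.9) the arrows converge inward. Divergence about -6, curl ≈0 — negative divergence with near-zero curl is a sink.

sink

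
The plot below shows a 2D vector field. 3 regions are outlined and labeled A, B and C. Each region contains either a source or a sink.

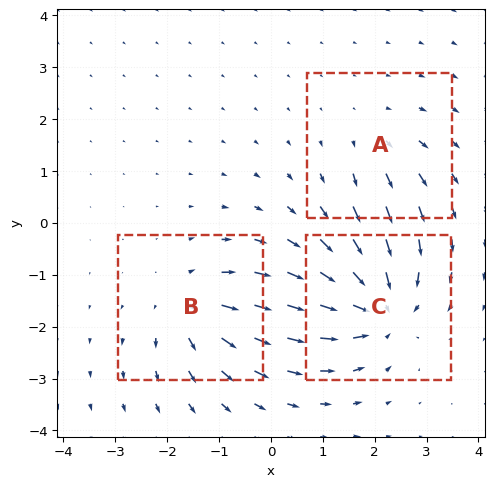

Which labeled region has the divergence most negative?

Divergence at each region's feature centre — A: about +2, B: about +4, C: about -6. Region C is most negative.

C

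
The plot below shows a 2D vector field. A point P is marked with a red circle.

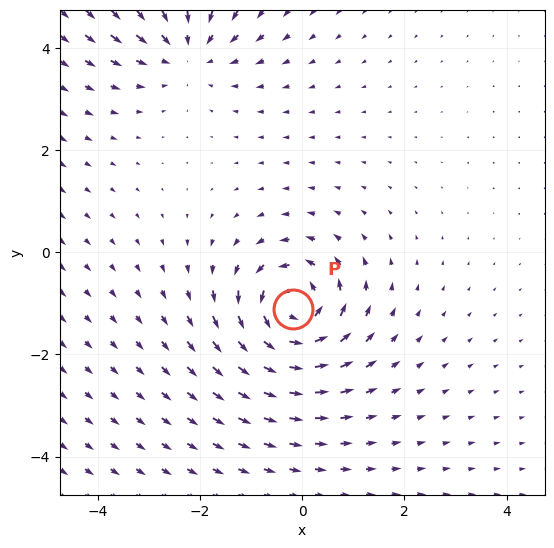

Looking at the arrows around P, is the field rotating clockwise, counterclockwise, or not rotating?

counterclockwise

Near P at (-0.2, -1.1) the arrows circulate counterclockwise. The curl (z-component) there is about +6; positive curl means counterclockwise rotation.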